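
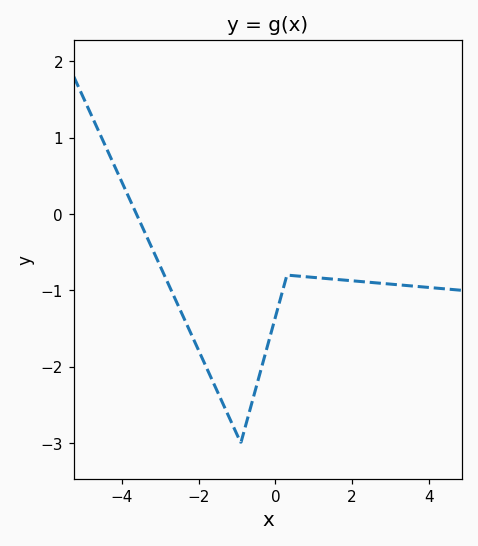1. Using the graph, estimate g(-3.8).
0.199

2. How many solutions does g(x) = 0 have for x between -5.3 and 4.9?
1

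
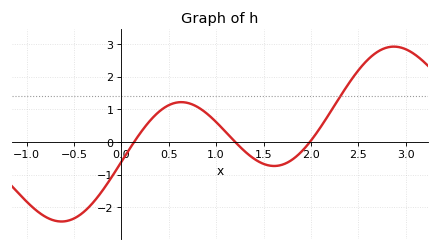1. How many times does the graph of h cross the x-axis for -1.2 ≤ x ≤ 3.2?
3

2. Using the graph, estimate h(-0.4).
-2.2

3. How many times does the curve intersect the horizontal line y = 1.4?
1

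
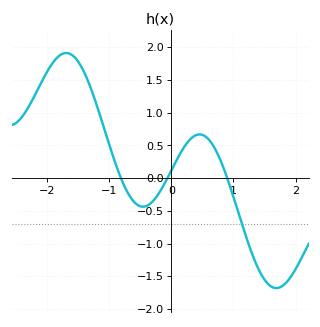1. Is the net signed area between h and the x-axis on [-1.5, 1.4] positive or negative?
positive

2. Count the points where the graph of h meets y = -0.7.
1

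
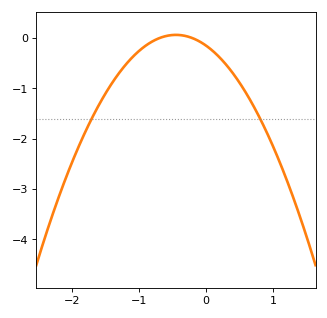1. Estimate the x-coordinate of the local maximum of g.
-0.4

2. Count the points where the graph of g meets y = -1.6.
2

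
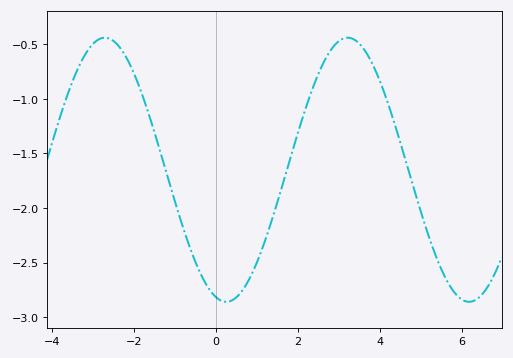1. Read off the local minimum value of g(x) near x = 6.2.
-2.86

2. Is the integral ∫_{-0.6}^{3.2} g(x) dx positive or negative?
negative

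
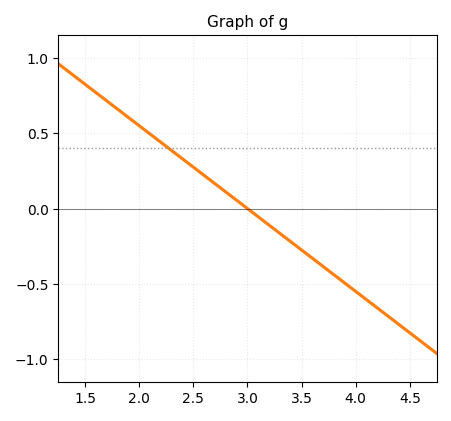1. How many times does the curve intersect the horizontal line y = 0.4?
1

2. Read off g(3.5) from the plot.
-0.3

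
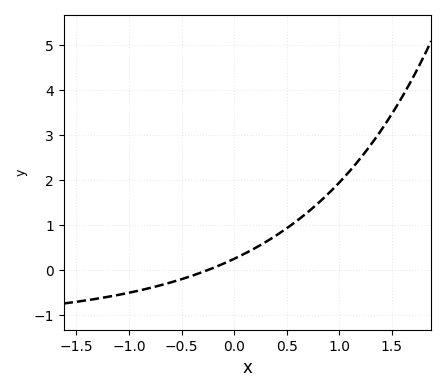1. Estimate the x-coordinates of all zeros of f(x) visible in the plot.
-0.251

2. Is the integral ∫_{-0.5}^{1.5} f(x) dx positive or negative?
positive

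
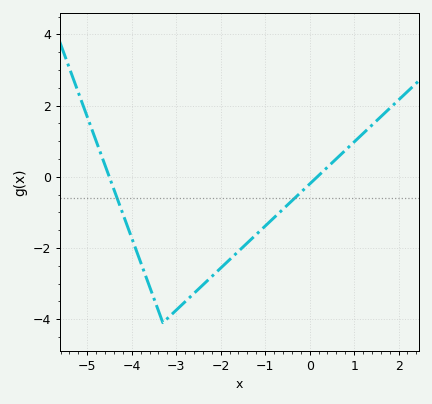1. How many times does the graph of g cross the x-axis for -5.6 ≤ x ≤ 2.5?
2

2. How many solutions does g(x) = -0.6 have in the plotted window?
2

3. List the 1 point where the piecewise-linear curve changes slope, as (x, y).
(-3.3, -4.1)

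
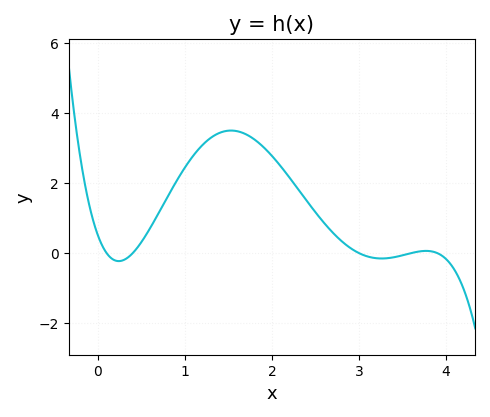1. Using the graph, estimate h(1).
2.4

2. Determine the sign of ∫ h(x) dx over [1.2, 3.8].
positive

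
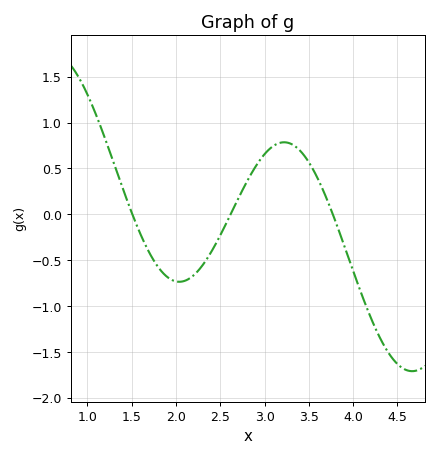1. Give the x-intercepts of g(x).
1.5, 2.6, 3.8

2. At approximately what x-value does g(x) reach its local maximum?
3.2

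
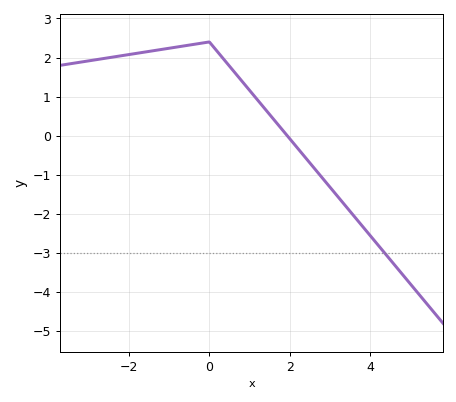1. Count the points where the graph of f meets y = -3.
1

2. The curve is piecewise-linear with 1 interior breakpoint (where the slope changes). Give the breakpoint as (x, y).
(0, 2.4)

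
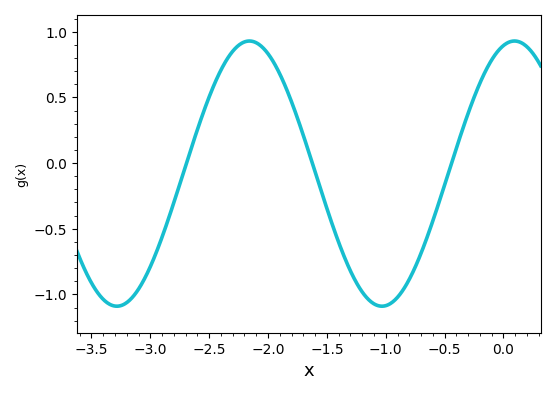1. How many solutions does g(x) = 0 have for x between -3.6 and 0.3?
3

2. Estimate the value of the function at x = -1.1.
-1.07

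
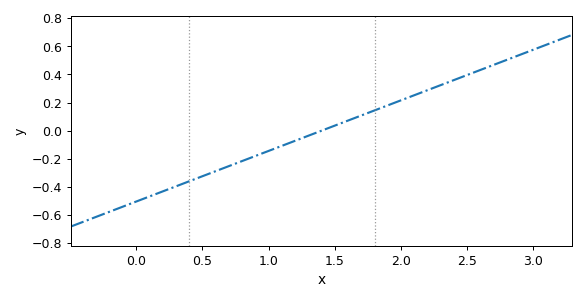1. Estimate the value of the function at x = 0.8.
-0.216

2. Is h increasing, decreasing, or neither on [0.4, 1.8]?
increasing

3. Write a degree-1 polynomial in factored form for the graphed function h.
y = 0.36(x - 1.4)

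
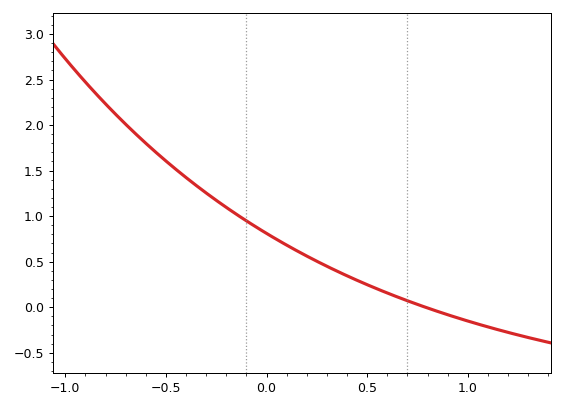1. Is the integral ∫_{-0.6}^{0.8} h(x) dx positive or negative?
positive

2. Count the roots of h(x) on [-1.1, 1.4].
1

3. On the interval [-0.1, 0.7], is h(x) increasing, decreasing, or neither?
decreasing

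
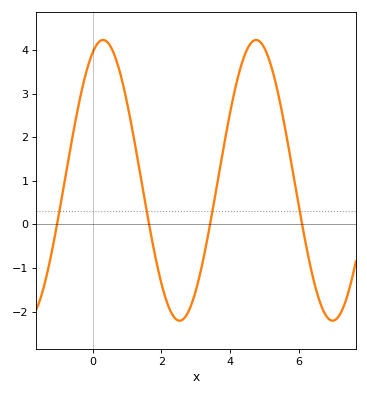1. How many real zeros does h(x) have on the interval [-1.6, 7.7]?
4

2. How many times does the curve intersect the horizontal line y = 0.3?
4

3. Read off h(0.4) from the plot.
4.2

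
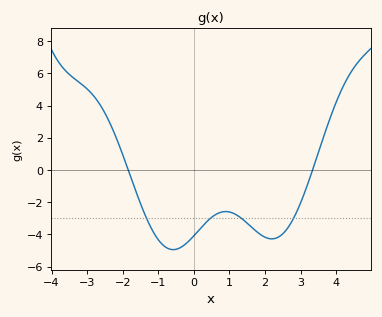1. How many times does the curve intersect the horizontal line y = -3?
4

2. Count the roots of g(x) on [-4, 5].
2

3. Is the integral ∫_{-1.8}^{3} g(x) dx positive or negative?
negative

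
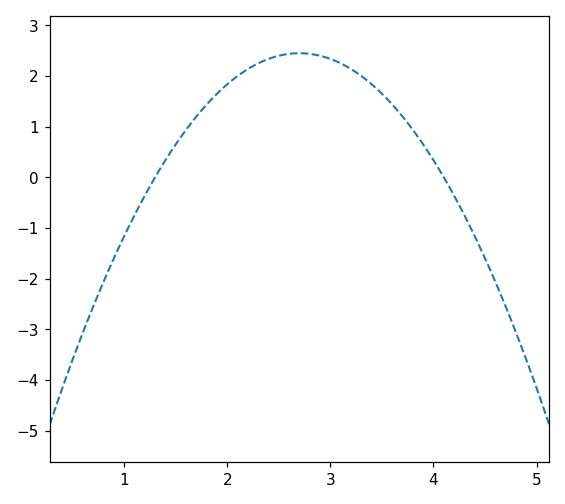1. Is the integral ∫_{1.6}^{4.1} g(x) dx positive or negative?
positive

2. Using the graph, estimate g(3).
2.3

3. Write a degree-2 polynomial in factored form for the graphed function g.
y = -1.25(x - 1.3)(x - 4.1)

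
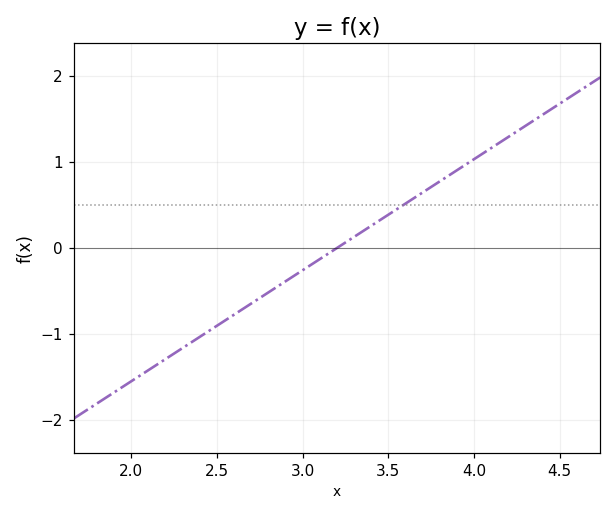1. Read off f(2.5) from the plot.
-0.9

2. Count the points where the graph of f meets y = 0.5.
1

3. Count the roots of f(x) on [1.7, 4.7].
1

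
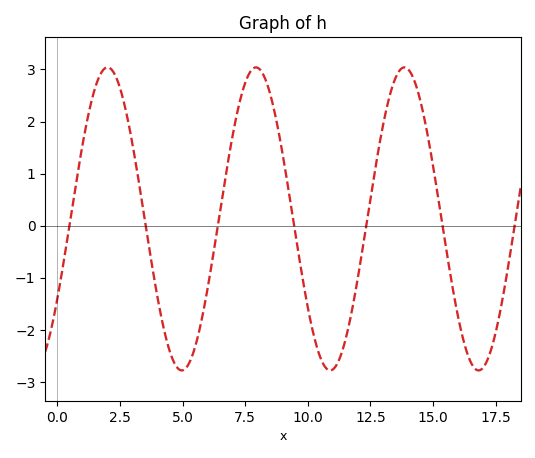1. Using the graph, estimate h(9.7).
-0.752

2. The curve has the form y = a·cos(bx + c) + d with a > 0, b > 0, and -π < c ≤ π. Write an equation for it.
y = 2.91cos(1.06x - 2.12) + 0.13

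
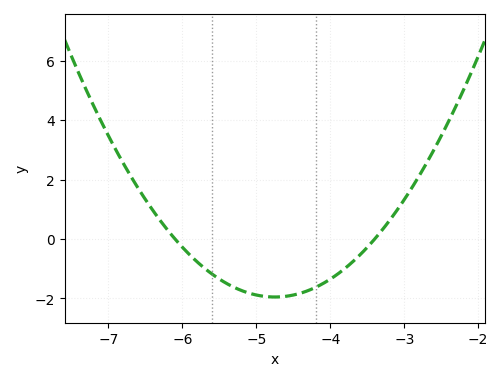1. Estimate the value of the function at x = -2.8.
2.2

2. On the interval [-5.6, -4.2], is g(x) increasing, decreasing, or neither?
neither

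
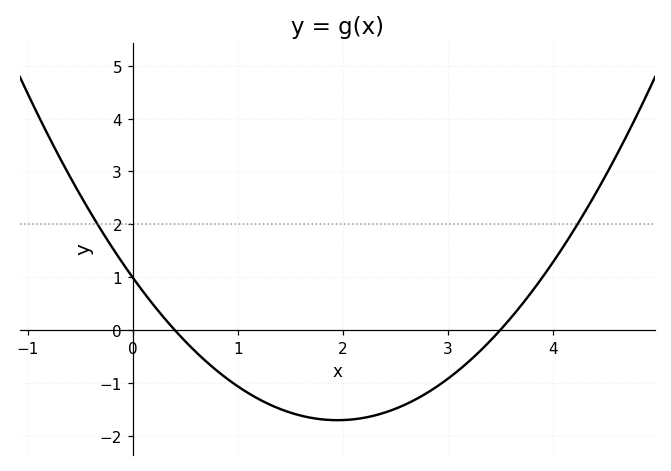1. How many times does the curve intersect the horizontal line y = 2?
2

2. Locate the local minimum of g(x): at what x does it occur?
1.95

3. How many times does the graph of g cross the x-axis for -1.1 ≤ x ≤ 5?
2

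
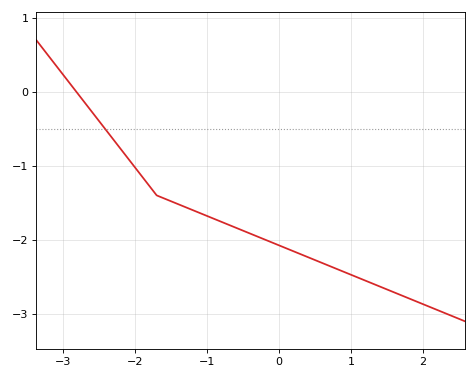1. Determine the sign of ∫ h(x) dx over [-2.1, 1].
negative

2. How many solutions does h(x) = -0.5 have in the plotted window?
1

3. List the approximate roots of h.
-2.8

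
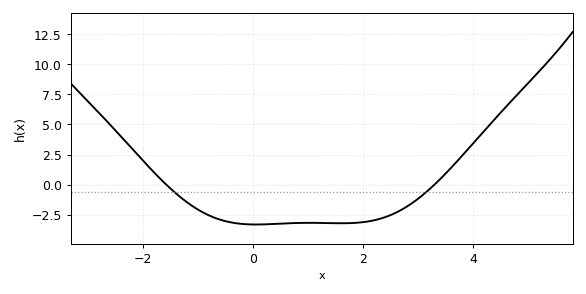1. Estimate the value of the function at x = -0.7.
-2.75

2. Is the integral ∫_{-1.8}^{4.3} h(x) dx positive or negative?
negative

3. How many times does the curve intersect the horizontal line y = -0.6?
2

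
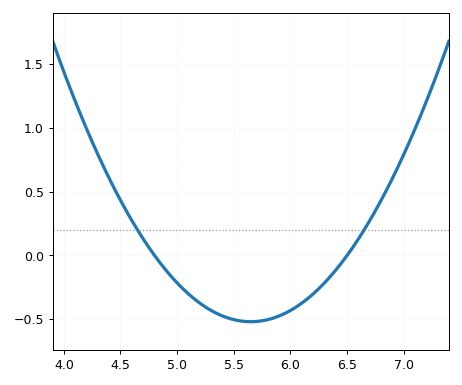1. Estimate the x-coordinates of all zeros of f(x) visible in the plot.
4.8, 6.5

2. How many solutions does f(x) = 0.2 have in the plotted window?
2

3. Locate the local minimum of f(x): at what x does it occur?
5.65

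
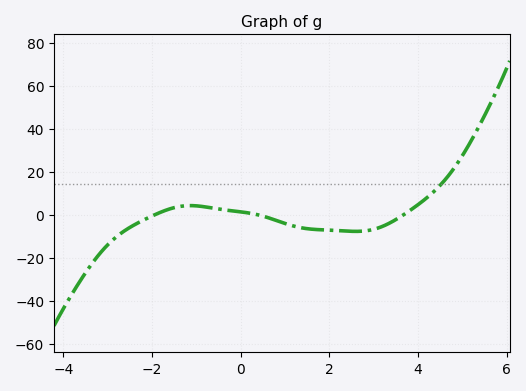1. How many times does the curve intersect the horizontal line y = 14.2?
1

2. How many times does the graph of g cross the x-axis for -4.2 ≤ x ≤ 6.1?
3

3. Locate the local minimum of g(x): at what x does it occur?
2.6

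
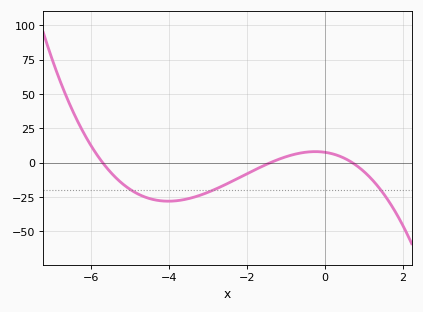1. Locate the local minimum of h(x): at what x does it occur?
-4.02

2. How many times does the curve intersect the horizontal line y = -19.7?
3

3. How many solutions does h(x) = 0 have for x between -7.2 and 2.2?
3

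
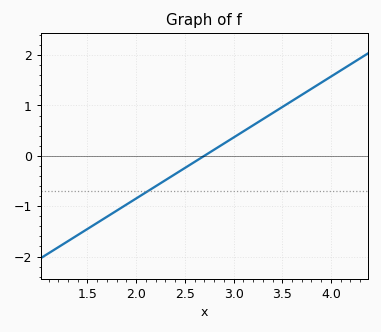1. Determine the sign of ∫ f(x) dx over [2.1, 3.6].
positive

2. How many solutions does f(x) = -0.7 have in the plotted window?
1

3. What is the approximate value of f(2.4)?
-0.4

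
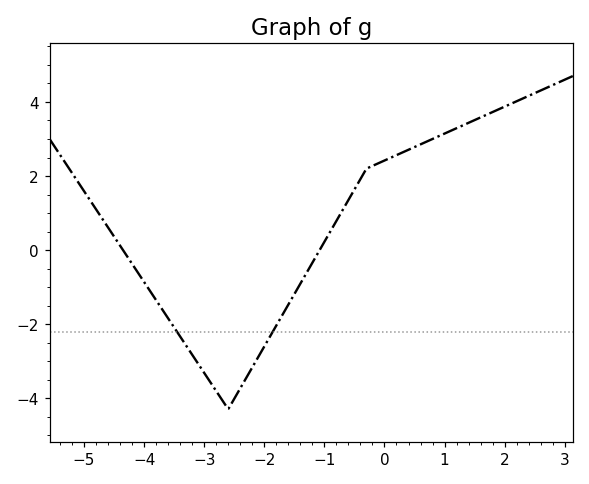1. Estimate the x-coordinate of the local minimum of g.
-2.6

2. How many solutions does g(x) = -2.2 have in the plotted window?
2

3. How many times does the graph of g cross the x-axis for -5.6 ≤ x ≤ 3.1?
2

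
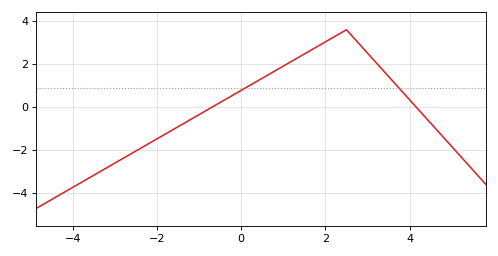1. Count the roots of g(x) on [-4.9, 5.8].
2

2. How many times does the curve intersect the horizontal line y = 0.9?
2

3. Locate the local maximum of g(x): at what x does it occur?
2.5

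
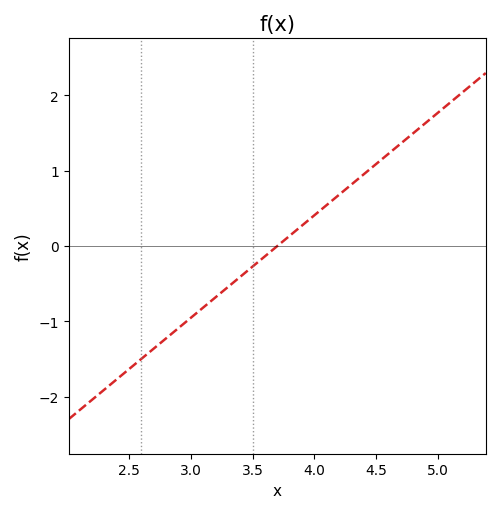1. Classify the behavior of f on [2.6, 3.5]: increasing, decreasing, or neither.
increasing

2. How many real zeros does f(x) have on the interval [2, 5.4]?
1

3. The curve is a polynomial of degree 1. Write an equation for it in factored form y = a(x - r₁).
y = 1.36(x - 3.7)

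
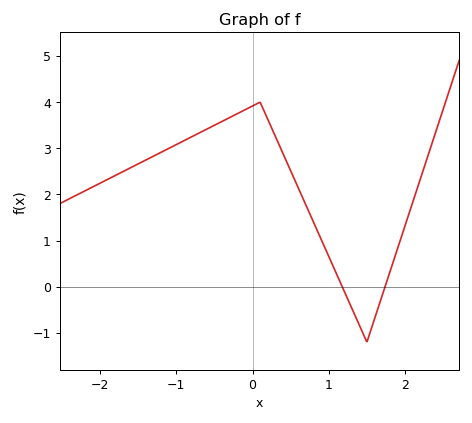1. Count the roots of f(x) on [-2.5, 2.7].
2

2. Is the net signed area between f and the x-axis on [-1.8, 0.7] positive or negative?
positive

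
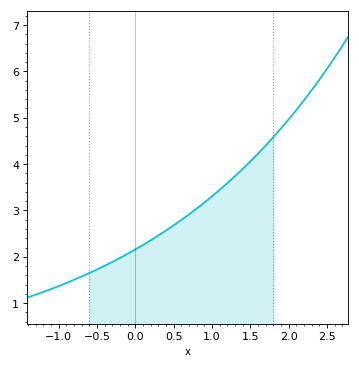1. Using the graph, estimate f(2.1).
5.2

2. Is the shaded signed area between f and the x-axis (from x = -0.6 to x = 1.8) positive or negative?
positive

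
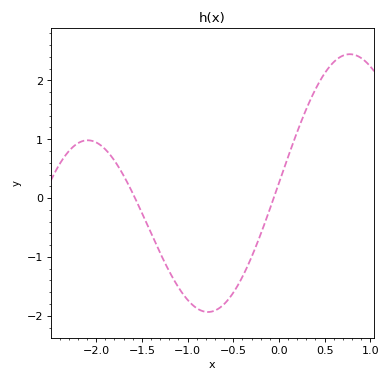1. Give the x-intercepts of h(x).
-1.6, -0.05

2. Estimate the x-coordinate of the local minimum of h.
-0.8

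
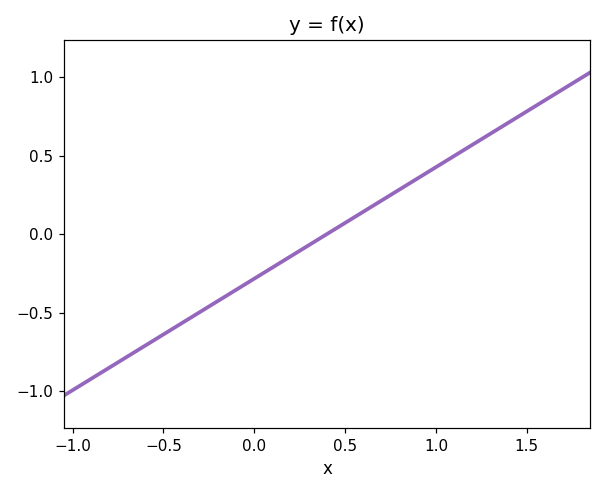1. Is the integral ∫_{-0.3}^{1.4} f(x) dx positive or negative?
positive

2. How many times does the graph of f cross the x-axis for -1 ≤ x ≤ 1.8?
1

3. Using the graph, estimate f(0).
-0.284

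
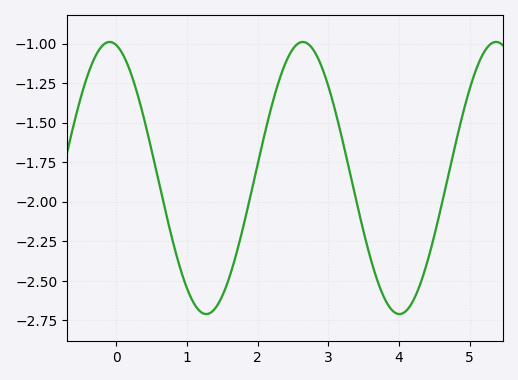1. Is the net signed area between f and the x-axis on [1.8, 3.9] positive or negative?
negative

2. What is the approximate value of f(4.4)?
-2.38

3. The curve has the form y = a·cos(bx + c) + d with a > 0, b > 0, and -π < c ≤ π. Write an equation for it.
y = 0.86cos(2.3x + 0.212) - 1.85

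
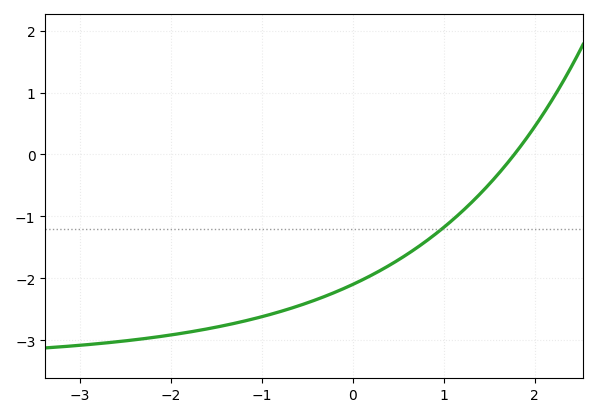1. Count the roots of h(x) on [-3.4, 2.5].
1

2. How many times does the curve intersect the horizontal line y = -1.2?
1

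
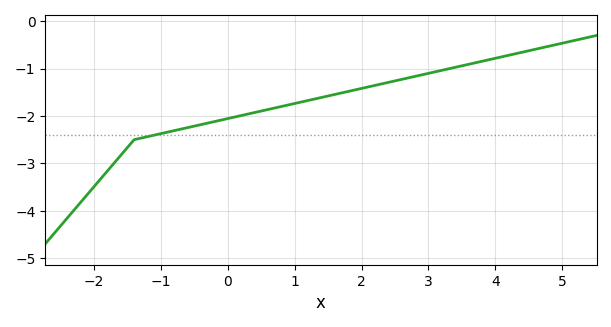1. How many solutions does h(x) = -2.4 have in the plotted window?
1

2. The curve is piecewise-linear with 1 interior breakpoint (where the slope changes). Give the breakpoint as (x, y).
(-1.4, -2.5)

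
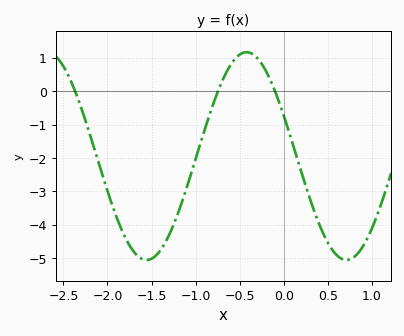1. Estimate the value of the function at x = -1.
-2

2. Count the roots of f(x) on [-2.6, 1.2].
3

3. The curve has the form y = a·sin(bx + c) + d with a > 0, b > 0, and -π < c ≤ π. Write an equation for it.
y = 3.11sin(2.8x + 2.7) - 1.94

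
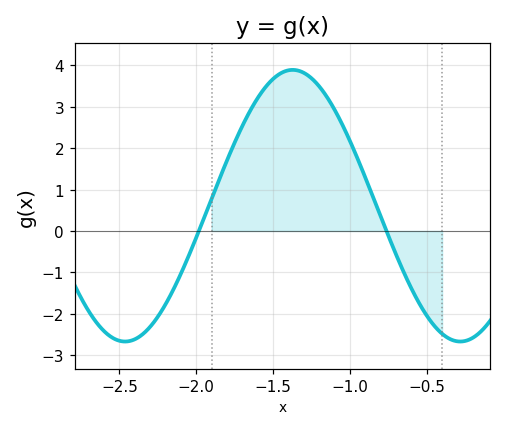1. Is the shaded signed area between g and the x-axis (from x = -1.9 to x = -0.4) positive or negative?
positive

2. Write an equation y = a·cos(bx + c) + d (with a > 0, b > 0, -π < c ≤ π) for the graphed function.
y = 3.28cos(2.9x - 2.3) + 0.61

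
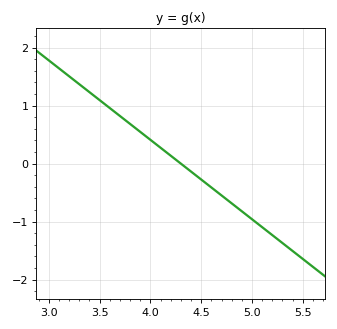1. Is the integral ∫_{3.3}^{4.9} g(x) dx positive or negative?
positive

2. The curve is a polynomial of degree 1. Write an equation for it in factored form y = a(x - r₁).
y = -1.37(x - 4.3)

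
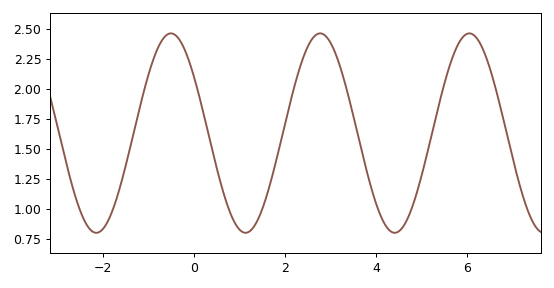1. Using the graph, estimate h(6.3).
2.36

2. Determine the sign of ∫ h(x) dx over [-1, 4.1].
positive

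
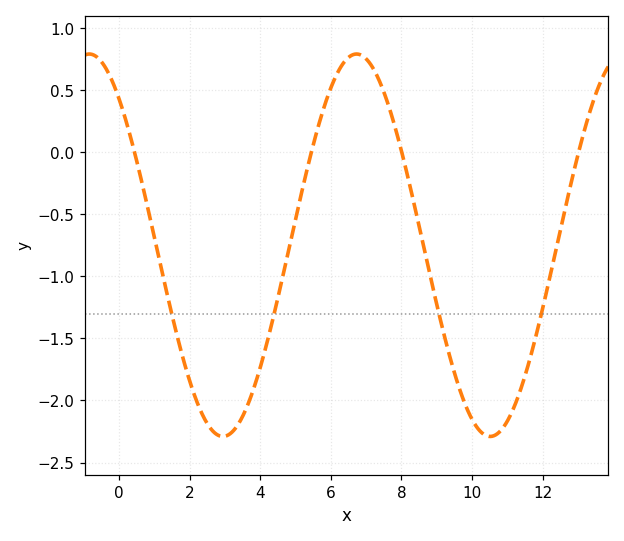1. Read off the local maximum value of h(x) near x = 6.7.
0.79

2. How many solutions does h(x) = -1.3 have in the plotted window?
4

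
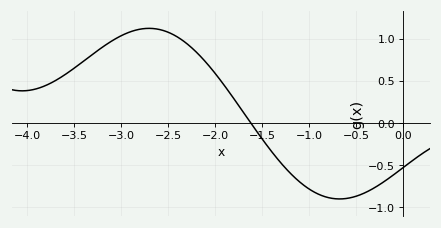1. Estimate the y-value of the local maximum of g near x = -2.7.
1.1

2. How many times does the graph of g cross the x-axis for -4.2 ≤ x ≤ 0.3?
1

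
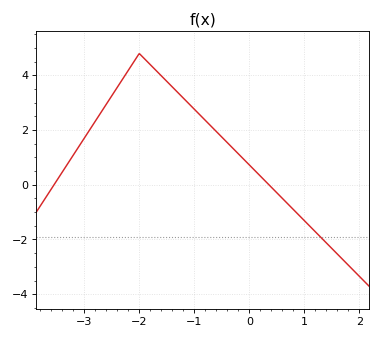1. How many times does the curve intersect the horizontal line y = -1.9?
1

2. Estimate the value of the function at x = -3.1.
1.4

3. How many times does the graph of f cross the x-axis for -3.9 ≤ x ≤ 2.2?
2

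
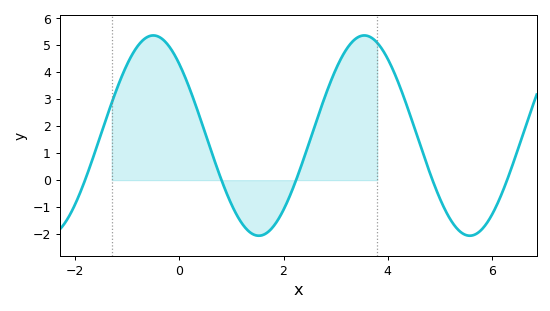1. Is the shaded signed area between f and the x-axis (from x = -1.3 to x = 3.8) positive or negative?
positive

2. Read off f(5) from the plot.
-0.7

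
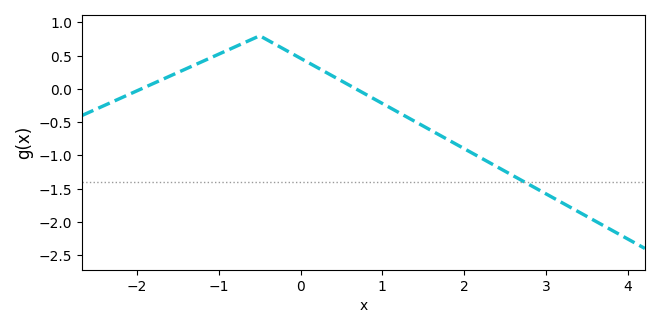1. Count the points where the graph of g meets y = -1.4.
1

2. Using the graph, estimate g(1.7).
-0.694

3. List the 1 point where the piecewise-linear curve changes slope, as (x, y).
(-0.5, 0.8)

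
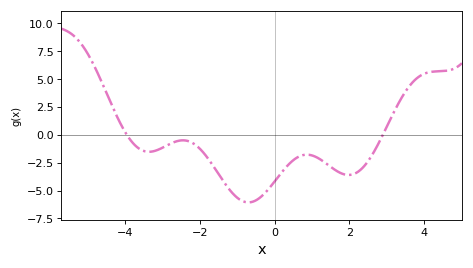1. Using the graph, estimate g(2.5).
-2.37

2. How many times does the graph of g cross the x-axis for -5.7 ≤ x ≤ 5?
2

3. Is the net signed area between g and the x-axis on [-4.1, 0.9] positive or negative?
negative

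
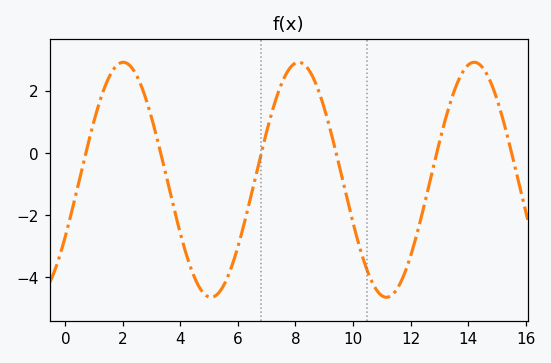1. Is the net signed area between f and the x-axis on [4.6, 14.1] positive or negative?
negative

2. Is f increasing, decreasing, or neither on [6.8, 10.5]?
neither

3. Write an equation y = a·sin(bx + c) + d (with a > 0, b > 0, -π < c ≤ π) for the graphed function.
y = 3.78sin(1.03x - 0.502) - 0.87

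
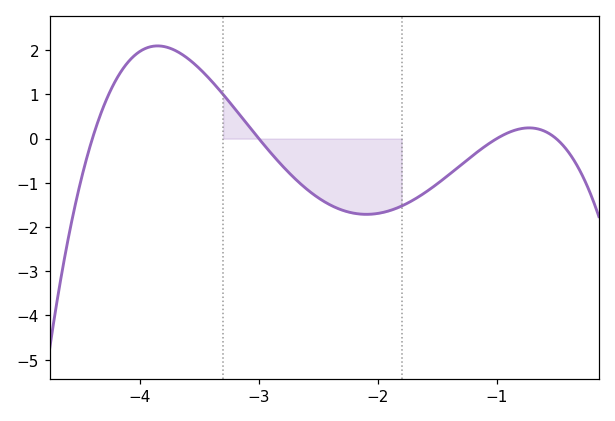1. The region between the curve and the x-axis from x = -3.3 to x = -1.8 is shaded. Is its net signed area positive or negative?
negative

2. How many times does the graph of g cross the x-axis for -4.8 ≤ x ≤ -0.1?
4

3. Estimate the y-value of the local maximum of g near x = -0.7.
0.243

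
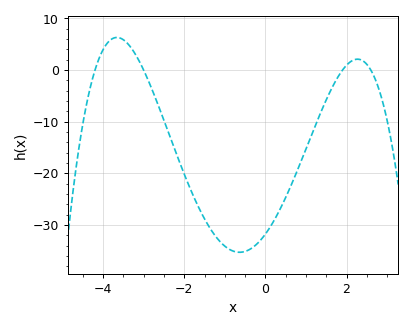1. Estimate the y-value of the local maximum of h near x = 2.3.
2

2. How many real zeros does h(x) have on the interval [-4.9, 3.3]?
4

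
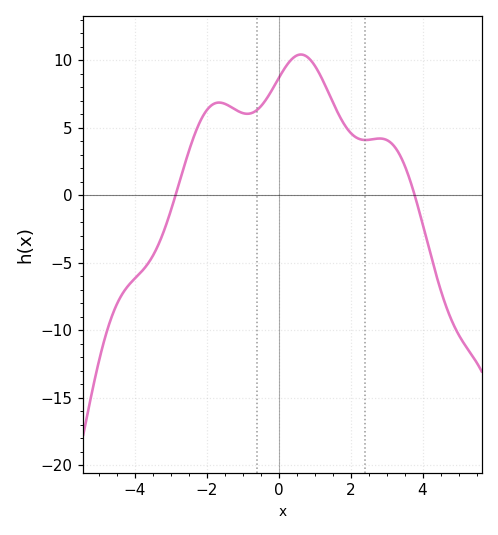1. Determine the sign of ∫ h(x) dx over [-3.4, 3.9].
positive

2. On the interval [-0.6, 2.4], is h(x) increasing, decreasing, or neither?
neither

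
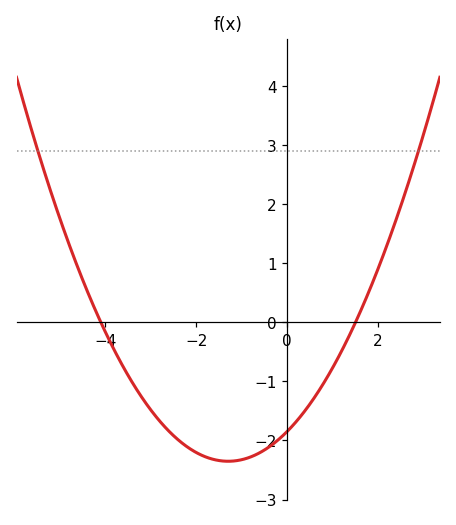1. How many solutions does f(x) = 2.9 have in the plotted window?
2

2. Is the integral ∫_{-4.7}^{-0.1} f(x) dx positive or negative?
negative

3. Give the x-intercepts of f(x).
-4.1, 1.5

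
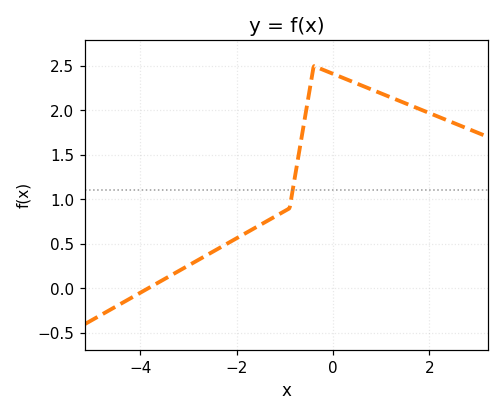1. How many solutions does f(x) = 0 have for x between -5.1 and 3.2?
1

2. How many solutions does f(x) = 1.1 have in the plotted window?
1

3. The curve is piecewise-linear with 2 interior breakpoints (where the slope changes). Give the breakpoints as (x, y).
(-0.9, 0.9); (-0.4, 2.5)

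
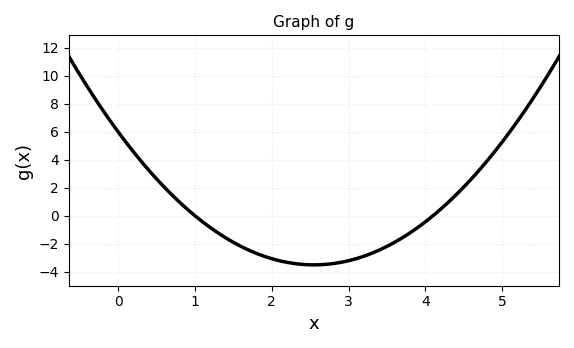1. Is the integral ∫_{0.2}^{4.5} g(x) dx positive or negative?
negative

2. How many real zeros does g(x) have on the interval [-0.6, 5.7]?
2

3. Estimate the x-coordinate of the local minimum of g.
2.5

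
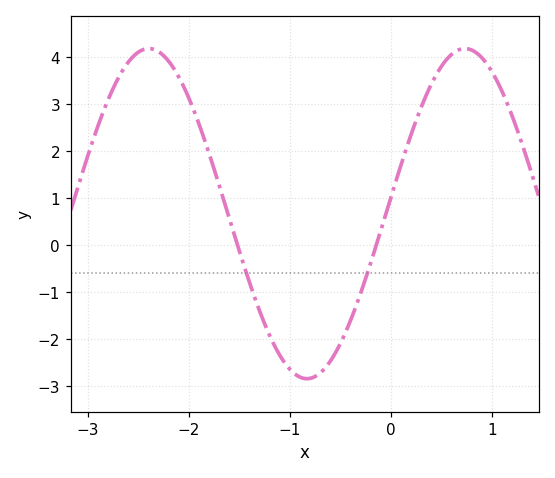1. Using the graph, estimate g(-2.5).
4.09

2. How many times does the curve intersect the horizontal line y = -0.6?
2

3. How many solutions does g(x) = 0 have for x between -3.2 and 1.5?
2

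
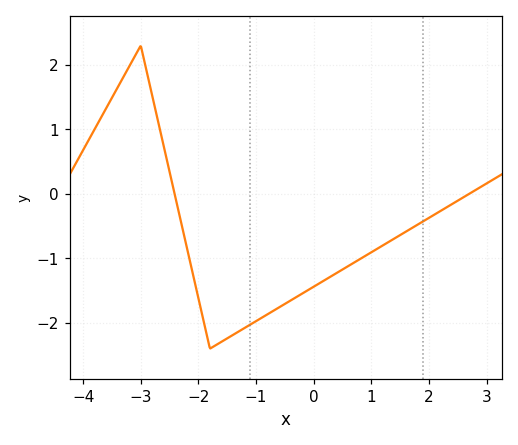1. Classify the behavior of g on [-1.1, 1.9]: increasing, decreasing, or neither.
increasing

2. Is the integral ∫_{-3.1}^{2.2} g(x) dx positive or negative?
negative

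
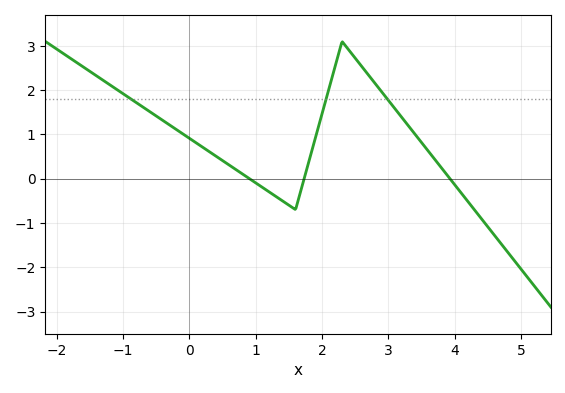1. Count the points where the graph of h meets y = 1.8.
3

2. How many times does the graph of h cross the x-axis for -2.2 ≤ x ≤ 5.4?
3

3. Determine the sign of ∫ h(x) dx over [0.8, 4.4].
positive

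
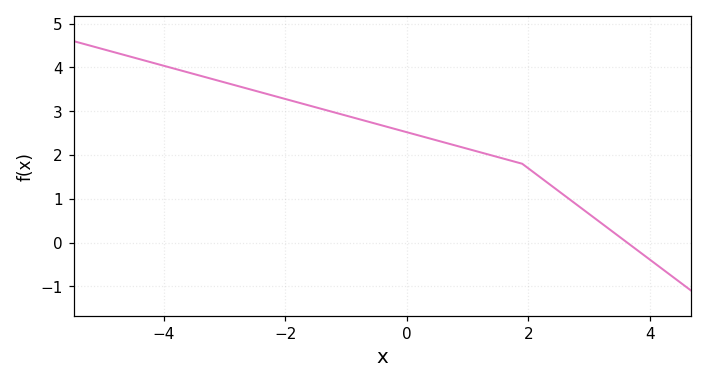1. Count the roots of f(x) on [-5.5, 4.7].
1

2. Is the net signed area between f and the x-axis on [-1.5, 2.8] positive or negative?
positive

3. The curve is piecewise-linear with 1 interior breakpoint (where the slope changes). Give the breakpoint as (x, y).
(1.9, 1.8)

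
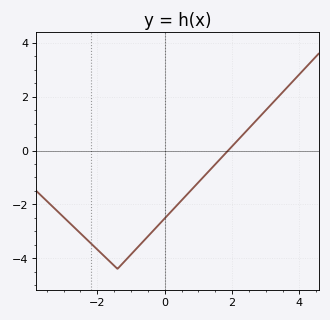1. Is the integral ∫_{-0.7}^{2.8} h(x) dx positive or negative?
negative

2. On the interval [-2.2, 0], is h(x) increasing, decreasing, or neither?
neither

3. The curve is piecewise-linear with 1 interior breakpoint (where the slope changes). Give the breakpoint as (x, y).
(-1.4, -4.4)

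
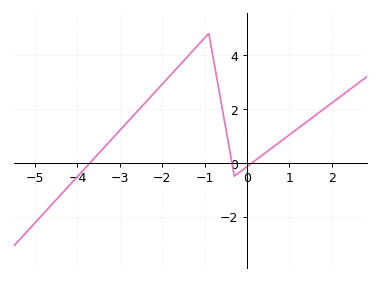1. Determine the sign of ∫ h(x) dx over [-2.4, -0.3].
positive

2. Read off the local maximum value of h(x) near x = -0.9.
4.8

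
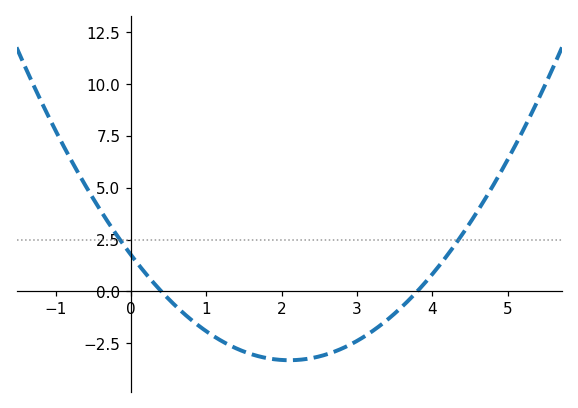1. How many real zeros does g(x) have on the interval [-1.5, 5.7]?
2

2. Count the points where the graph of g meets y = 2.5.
2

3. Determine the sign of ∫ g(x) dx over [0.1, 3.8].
negative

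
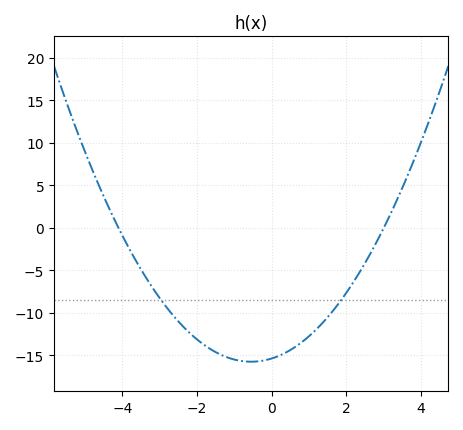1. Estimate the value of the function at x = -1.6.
-14.5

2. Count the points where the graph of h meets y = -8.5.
2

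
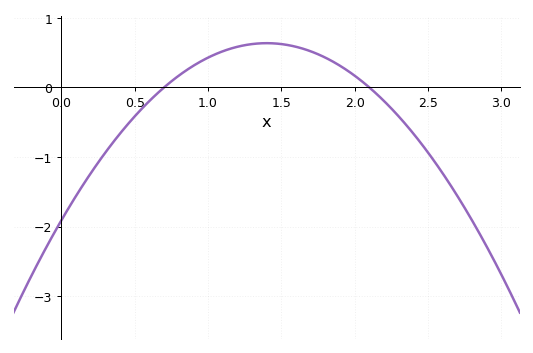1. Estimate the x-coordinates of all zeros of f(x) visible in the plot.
0.7, 2.1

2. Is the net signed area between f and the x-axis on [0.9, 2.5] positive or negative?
positive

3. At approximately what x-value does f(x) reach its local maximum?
1.4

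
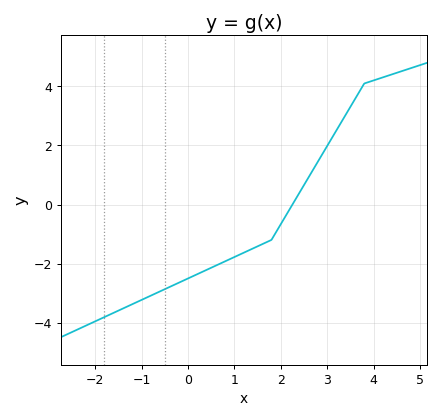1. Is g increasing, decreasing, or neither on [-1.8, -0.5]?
increasing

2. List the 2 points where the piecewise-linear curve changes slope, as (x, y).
(1.8, -1.2); (3.8, 4.1)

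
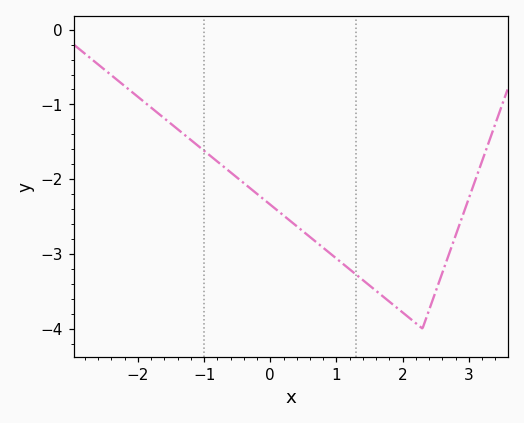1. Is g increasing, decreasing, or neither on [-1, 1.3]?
decreasing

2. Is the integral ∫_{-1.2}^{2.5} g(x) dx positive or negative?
negative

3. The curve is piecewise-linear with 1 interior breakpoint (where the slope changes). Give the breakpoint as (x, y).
(2.3, -4)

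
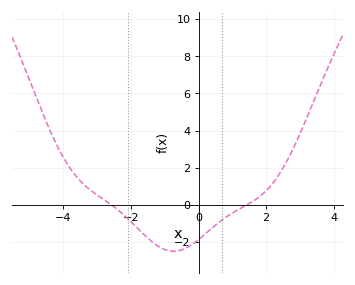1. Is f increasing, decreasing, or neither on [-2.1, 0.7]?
neither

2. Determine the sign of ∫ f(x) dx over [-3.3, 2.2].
negative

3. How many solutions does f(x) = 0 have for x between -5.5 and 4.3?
2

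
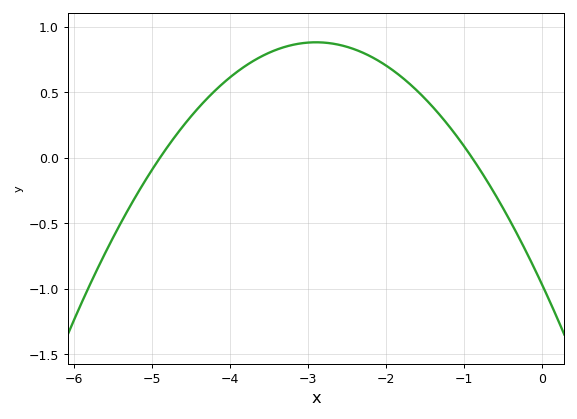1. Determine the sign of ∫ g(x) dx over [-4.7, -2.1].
positive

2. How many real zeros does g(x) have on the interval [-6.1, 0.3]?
2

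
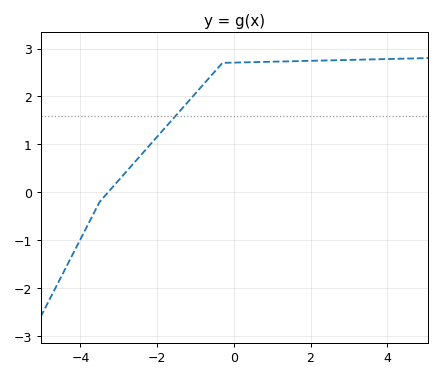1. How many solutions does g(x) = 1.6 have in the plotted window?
1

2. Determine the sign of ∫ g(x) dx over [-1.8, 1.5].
positive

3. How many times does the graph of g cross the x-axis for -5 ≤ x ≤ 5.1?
1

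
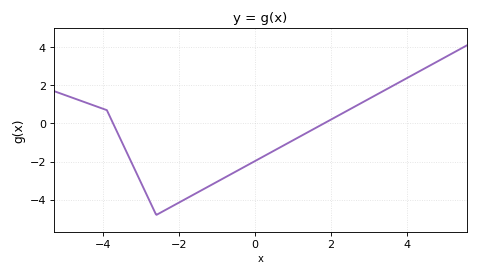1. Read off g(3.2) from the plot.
1.6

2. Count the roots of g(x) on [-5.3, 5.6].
2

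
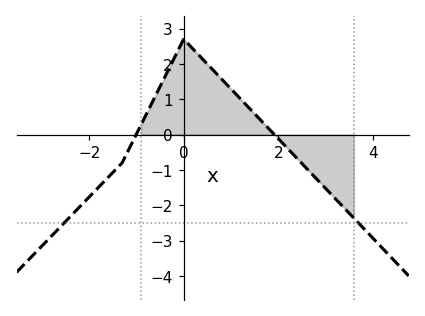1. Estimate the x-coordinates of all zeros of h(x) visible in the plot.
-1, 2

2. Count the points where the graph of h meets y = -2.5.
2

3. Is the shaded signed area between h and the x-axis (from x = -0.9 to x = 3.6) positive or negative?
positive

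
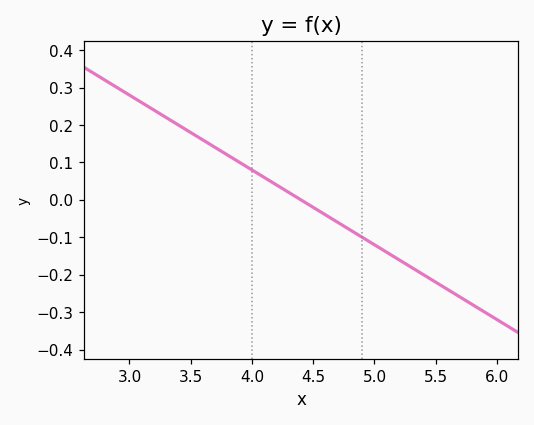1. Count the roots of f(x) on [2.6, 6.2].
1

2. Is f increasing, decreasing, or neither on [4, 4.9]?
decreasing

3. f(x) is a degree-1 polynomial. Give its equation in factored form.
y = -0.2(x - 4.4)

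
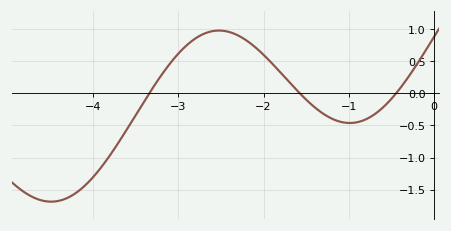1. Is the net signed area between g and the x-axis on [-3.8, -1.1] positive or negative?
positive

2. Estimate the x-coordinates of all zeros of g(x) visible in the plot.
-3.3, -1.6, -0.4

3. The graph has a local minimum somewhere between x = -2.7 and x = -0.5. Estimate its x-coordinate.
-1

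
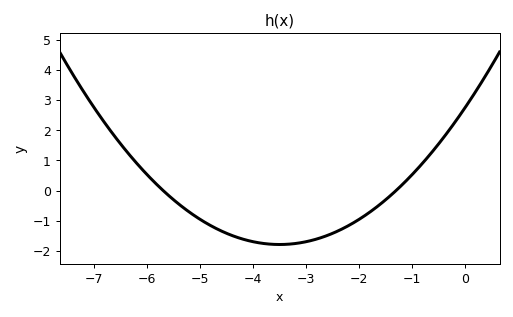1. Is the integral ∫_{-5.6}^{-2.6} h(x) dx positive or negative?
negative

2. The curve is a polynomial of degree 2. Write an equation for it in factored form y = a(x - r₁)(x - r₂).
y = 0.37(x + 5.7)(x + 1.3)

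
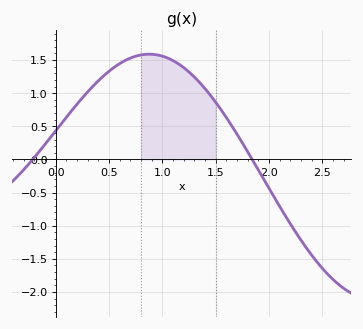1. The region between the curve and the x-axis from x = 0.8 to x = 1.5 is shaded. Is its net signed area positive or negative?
positive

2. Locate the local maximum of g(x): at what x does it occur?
0.9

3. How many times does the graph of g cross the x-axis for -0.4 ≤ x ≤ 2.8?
2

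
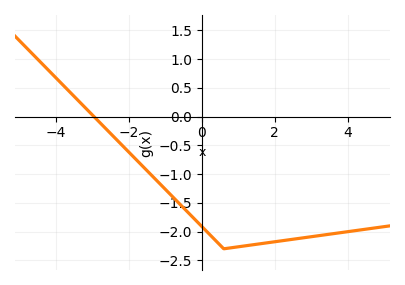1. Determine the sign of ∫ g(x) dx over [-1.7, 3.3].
negative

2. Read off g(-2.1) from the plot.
-0.555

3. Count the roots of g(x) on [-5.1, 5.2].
1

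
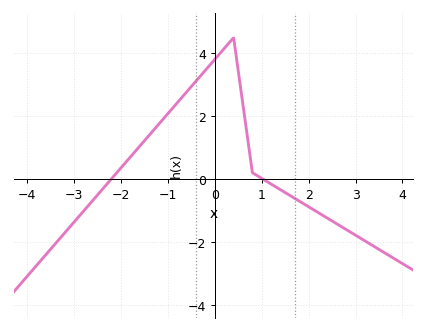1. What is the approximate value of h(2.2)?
-1.07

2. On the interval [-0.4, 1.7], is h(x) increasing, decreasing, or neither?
neither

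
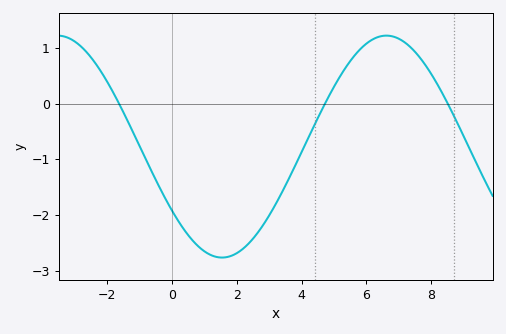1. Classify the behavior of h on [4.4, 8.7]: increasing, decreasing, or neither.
neither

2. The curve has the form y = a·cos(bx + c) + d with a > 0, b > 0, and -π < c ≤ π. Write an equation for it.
y = 1.99cos(0.62x + 2.18) - 0.77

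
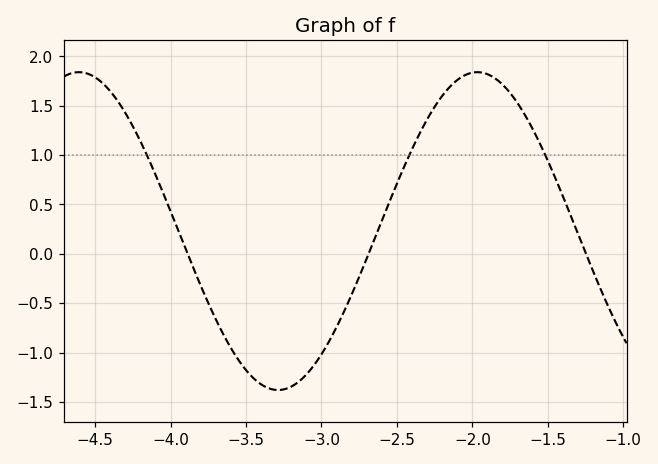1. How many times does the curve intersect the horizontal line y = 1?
3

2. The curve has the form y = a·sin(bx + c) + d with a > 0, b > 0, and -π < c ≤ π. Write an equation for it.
y = 1.61sin(2.38x - 0.03) + 0.23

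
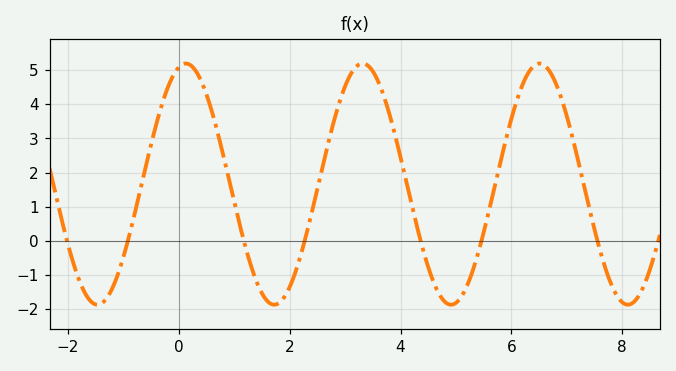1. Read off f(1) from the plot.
1.14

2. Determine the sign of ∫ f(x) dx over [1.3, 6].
positive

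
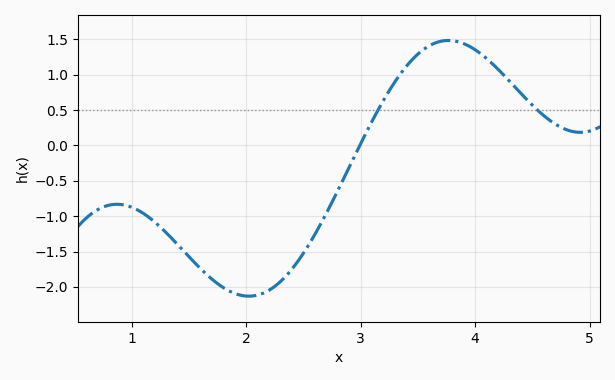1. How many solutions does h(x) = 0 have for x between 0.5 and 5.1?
1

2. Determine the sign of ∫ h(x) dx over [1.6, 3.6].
negative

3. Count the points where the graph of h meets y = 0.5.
2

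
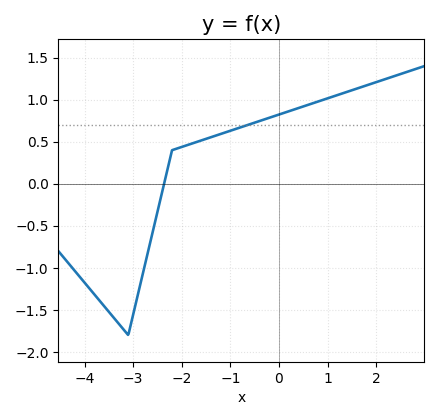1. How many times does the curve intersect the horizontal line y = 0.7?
1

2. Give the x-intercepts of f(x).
-2.36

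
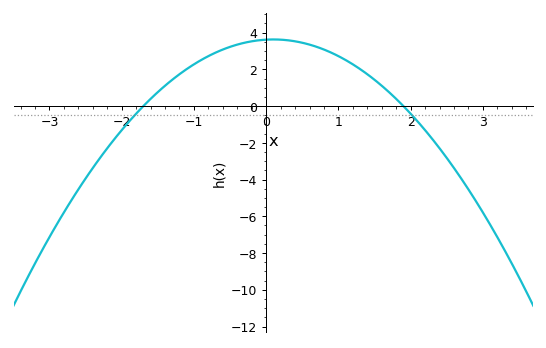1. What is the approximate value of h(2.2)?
-1.4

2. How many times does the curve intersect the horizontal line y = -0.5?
2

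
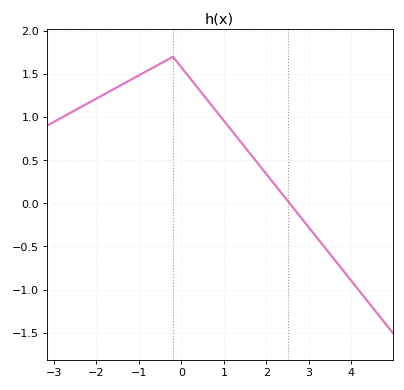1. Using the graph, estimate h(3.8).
-0.8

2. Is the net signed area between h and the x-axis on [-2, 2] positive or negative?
positive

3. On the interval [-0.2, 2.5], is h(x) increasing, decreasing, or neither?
decreasing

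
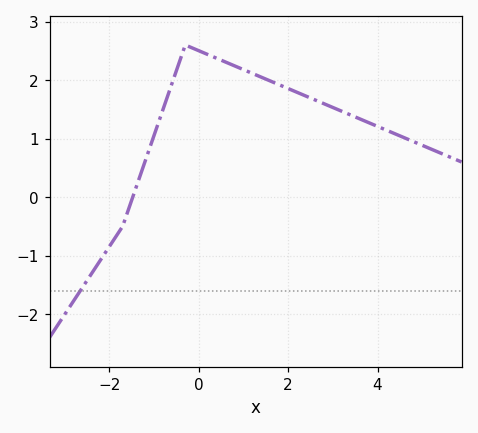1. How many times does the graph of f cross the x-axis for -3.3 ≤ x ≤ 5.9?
1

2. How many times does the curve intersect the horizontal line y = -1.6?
1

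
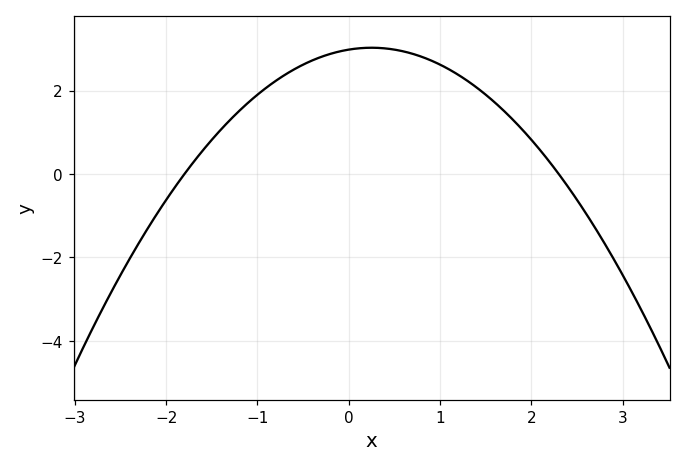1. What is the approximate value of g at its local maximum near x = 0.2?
3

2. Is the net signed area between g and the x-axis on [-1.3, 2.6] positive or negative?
positive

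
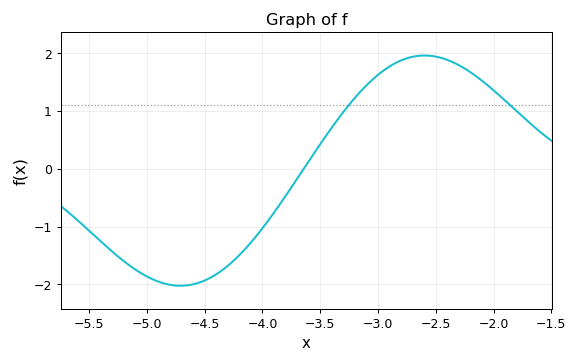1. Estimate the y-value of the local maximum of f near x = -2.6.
1.96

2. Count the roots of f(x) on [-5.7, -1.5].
1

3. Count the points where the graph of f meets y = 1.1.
2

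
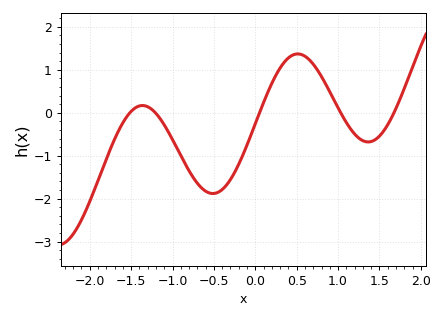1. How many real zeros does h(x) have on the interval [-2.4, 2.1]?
5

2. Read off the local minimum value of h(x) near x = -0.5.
-1.88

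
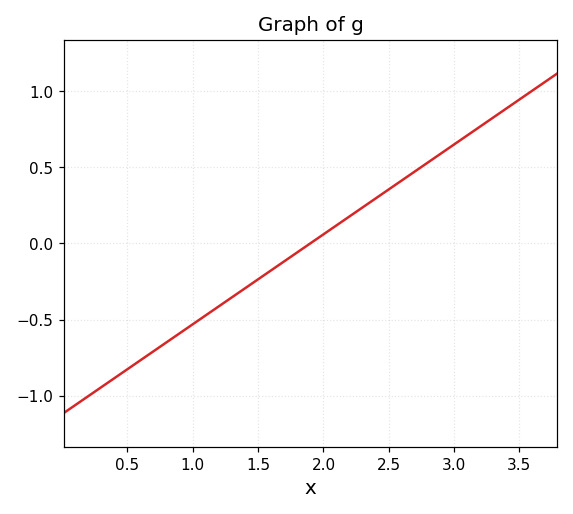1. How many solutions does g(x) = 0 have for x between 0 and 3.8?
1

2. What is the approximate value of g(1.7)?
-0.1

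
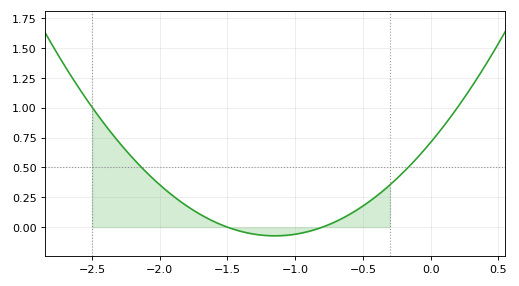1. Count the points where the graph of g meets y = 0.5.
2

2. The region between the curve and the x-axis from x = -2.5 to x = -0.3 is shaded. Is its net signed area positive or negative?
positive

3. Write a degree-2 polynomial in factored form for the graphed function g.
y = 0.59(x + 1.5)(x + 0.8)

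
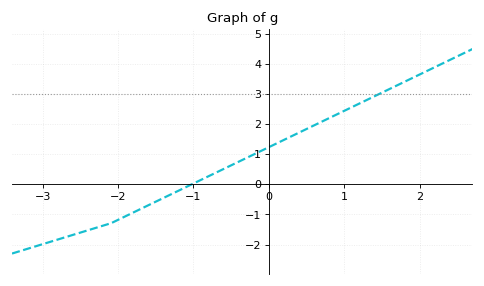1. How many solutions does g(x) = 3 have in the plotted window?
1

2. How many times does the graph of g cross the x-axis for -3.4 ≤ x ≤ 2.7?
1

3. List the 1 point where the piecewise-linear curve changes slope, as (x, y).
(-2.1, -1.3)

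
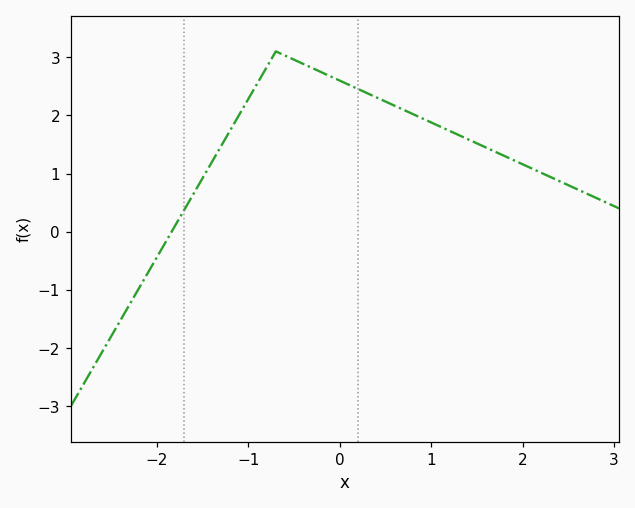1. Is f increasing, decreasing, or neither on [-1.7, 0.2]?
neither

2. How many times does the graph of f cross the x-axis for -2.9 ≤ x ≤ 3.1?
1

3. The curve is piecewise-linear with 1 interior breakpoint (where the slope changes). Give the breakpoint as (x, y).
(-0.7, 3.1)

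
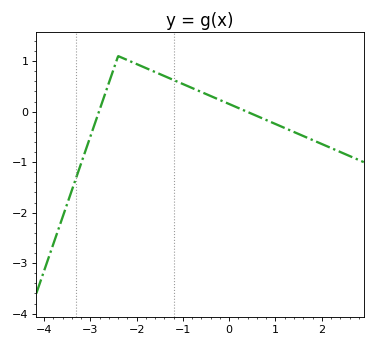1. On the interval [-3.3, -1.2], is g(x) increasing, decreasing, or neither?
neither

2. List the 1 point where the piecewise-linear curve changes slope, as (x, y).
(-2.4, 1.1)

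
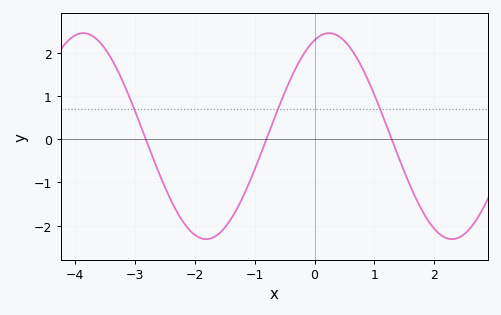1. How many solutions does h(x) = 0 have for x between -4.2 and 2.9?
3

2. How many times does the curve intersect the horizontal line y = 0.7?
3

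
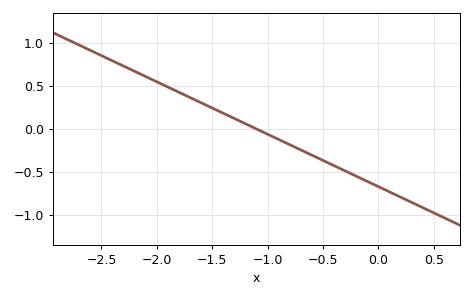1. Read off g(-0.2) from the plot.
-0.55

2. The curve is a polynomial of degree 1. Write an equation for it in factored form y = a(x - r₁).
y = -0.61(x + 1.1)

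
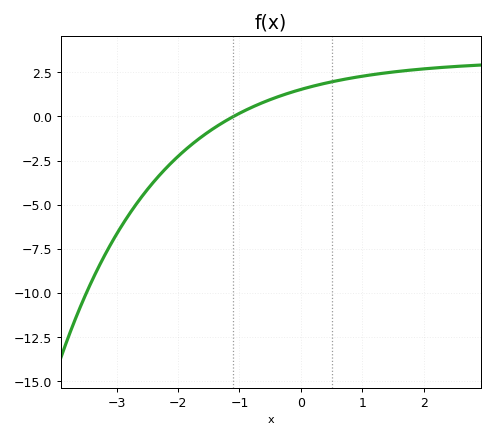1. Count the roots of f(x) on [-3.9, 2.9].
1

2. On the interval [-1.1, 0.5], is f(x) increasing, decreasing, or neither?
increasing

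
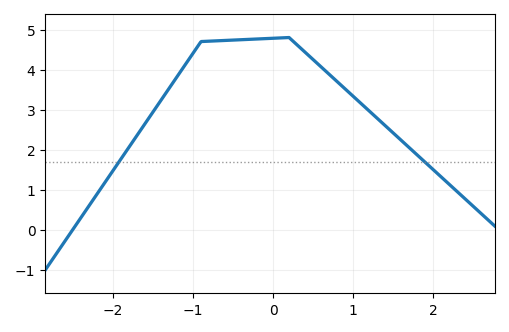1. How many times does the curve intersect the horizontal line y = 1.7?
2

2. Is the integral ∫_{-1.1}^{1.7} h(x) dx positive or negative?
positive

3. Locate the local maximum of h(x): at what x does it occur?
0.2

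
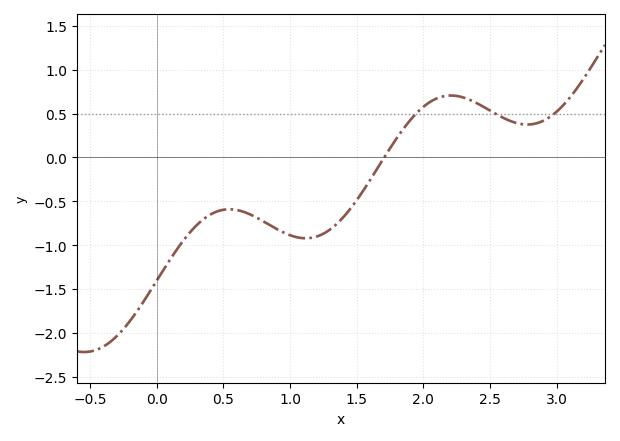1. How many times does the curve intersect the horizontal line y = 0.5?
3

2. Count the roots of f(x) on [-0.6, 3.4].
1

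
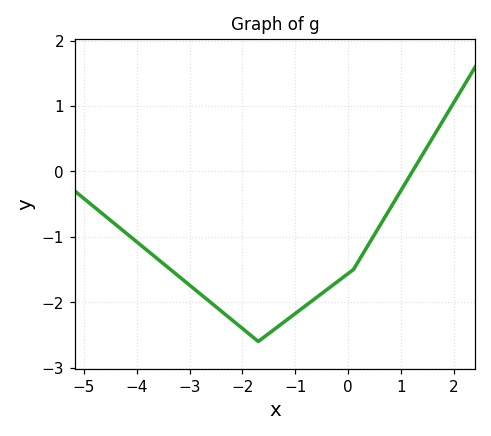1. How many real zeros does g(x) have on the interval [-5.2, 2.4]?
1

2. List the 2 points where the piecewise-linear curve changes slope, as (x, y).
(-1.7, -2.6); (0.1, -1.5)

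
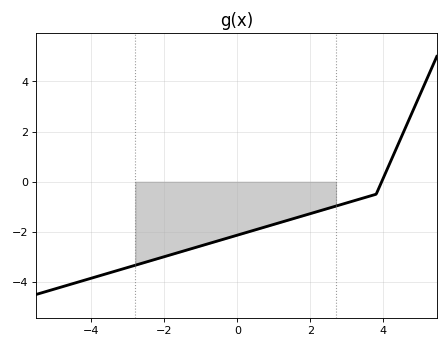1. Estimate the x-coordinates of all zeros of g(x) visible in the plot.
3.95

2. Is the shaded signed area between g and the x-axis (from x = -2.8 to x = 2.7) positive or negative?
negative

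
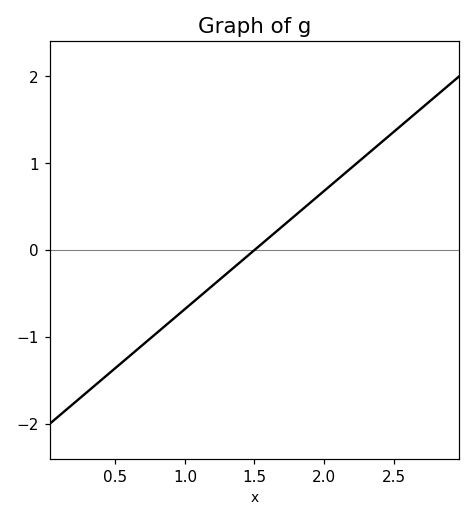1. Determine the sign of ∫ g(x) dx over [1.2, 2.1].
positive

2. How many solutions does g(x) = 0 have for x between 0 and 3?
1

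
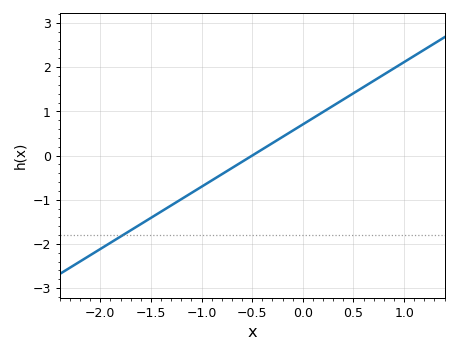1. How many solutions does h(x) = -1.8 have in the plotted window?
1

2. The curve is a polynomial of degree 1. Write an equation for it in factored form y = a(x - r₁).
y = 1.41(x + 0.5)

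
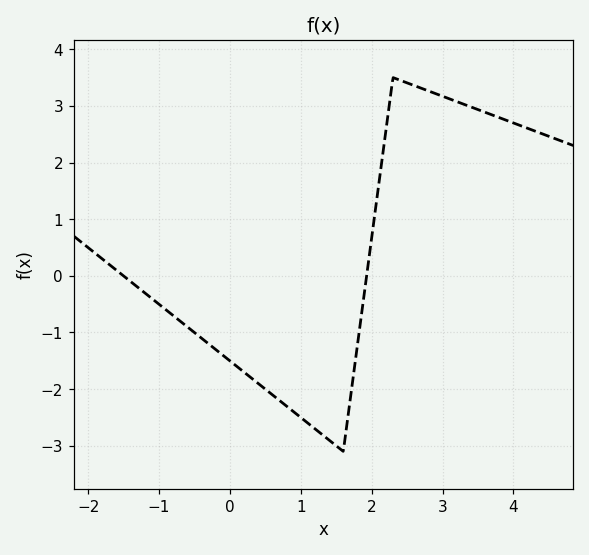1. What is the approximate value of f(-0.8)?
-0.7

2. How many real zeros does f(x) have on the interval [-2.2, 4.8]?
2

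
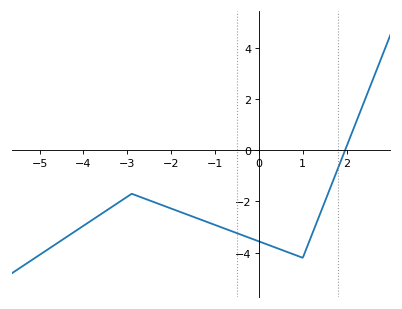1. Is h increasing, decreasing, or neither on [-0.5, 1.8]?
neither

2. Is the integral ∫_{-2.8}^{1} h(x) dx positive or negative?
negative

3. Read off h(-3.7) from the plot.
-2.6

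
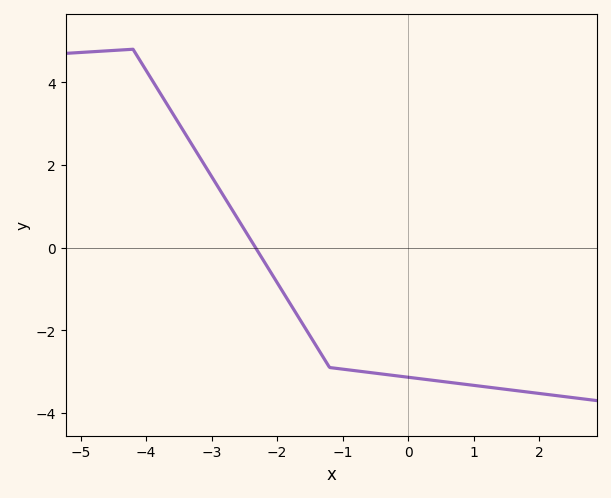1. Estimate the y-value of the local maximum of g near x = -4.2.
4.8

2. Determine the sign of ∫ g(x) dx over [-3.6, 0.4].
negative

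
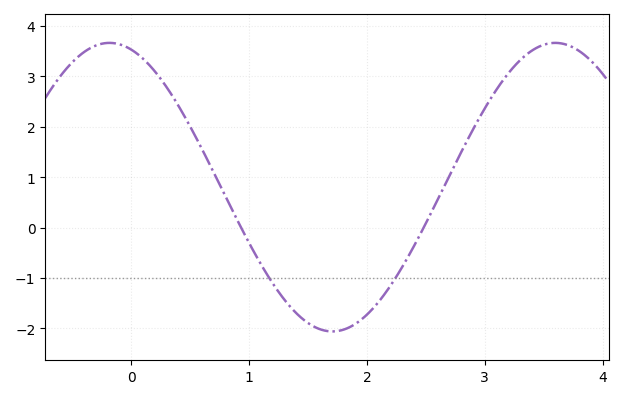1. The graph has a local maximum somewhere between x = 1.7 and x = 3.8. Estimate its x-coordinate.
3.6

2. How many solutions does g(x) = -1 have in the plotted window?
2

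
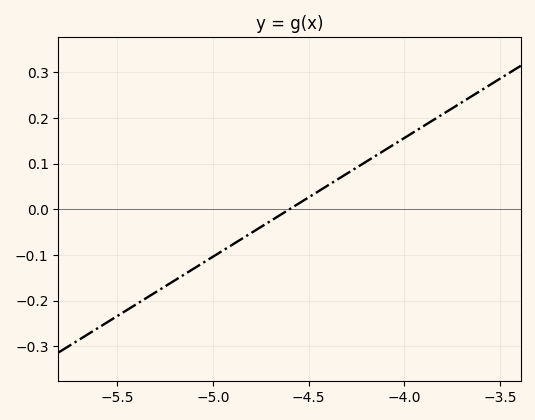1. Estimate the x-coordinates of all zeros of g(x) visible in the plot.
-4.6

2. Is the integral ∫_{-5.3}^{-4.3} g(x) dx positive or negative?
negative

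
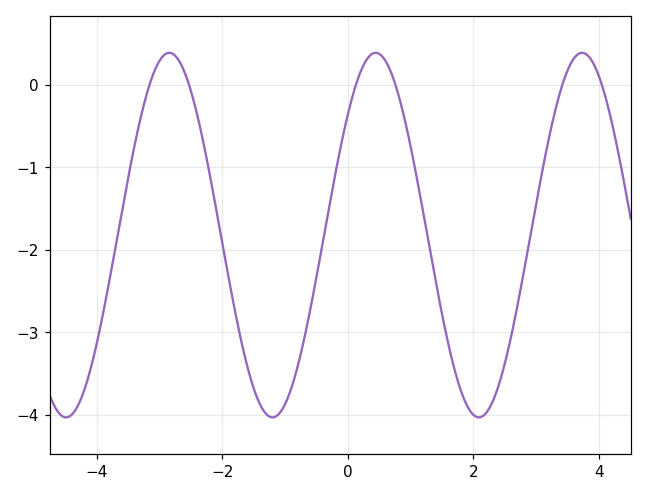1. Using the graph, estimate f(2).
-4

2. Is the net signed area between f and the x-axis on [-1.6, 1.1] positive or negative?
negative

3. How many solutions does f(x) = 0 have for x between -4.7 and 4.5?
6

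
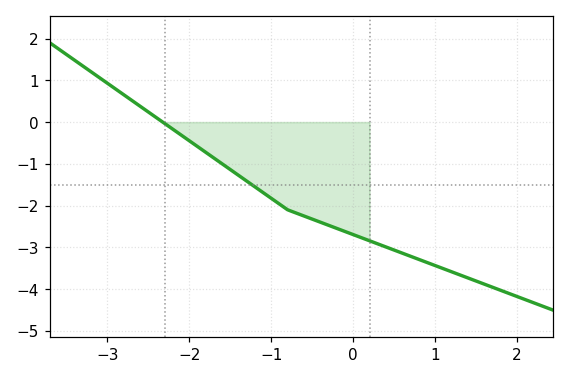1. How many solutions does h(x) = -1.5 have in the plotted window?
1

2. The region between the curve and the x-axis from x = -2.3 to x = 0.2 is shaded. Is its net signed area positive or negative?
negative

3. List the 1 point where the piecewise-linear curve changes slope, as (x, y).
(-0.8, -2.1)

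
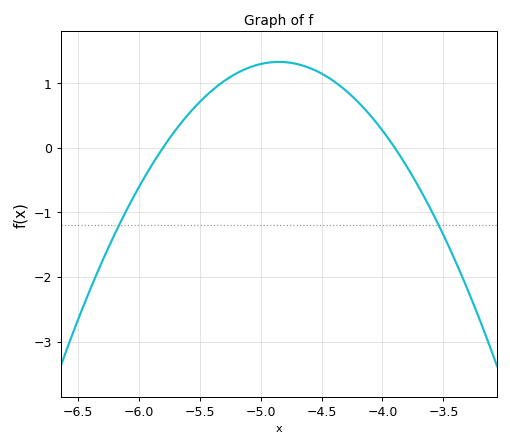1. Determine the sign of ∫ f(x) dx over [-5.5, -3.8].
positive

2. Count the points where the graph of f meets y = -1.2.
2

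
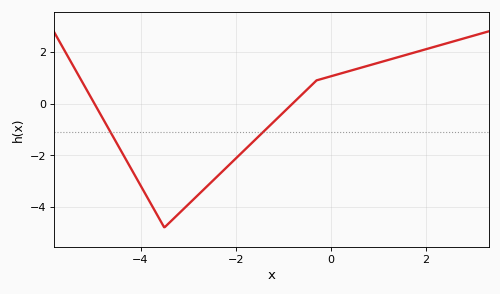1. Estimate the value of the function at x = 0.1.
1.2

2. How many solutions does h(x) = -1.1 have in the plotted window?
2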